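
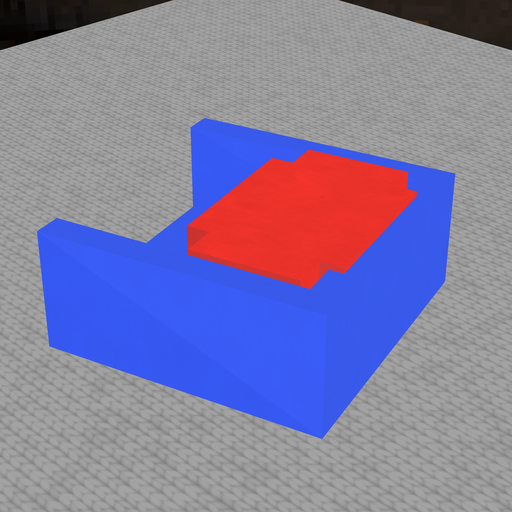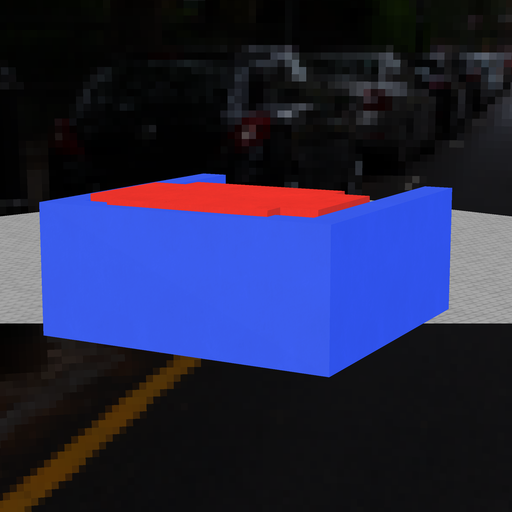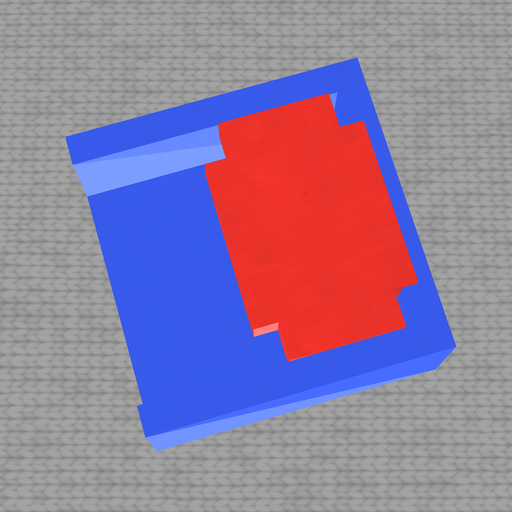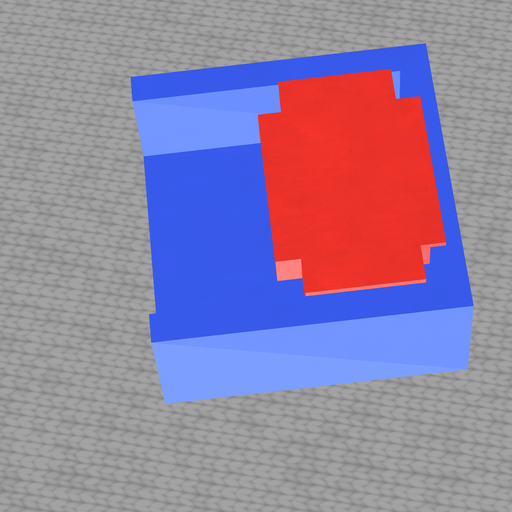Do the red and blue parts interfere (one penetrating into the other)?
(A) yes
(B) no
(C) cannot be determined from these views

(A) yes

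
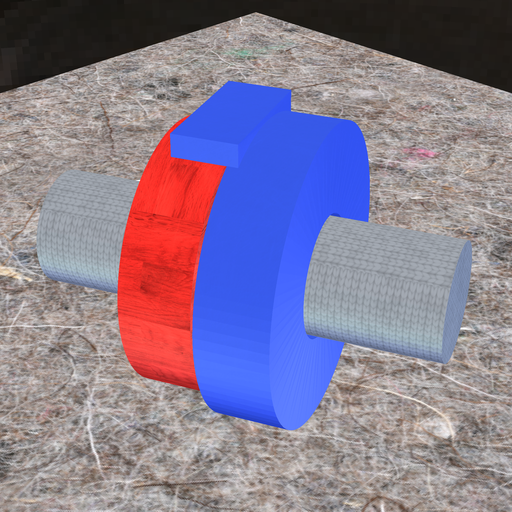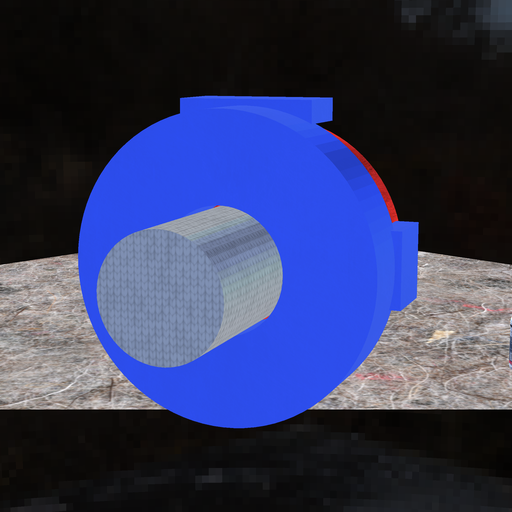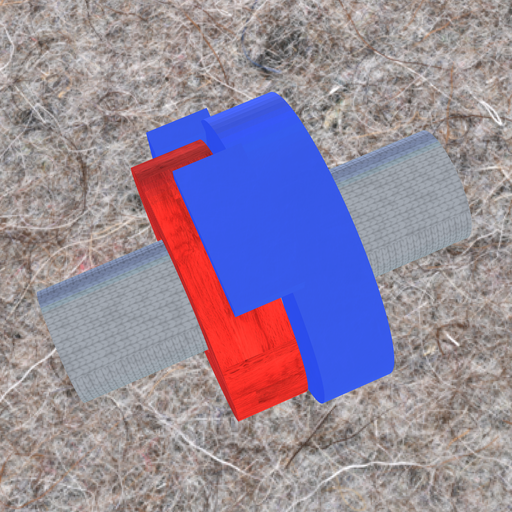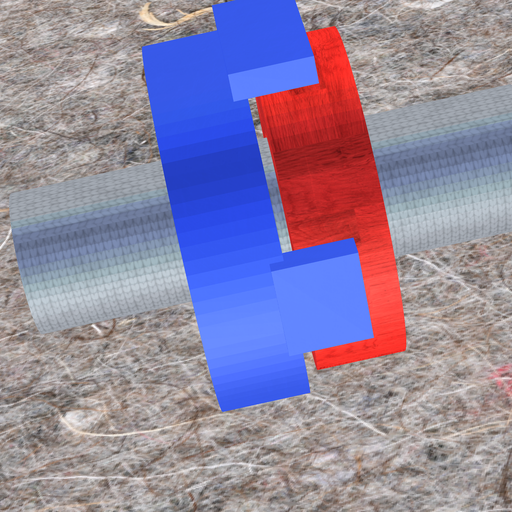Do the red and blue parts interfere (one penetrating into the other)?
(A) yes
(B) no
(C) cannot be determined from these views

(B) no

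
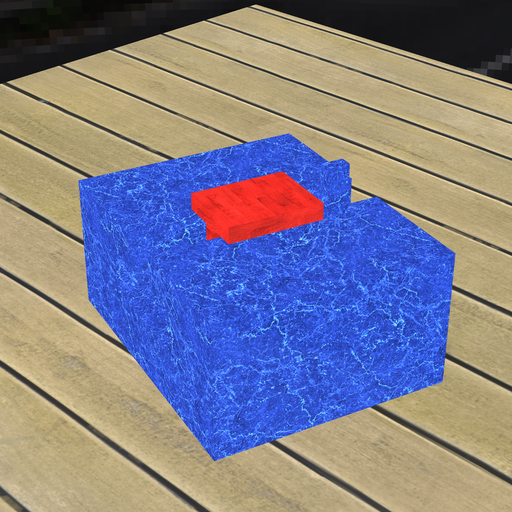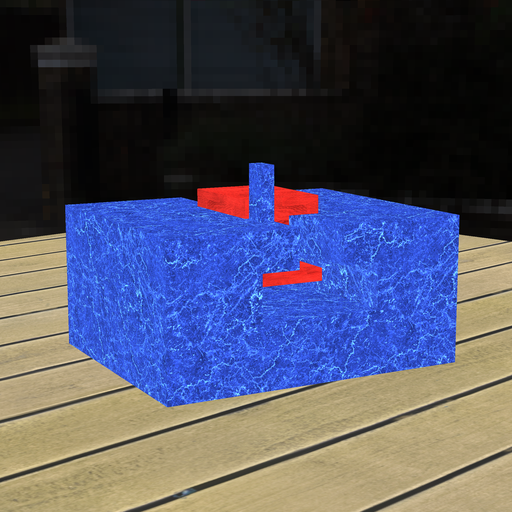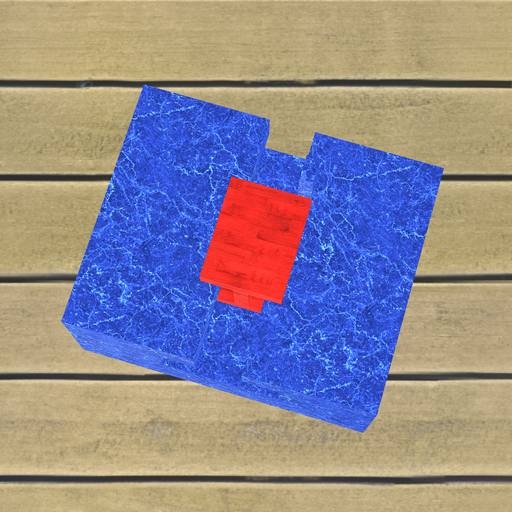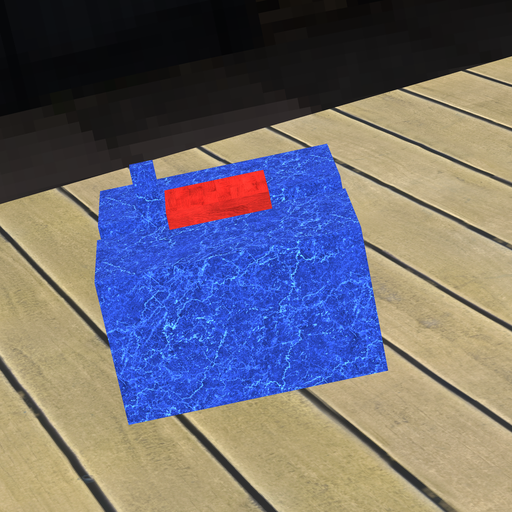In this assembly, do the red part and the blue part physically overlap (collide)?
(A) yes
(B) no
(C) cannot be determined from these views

(B) no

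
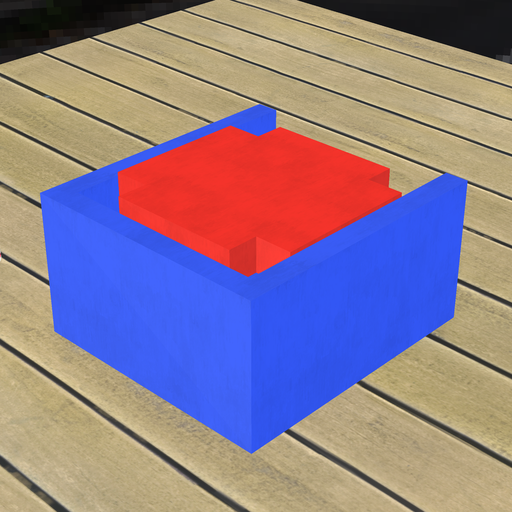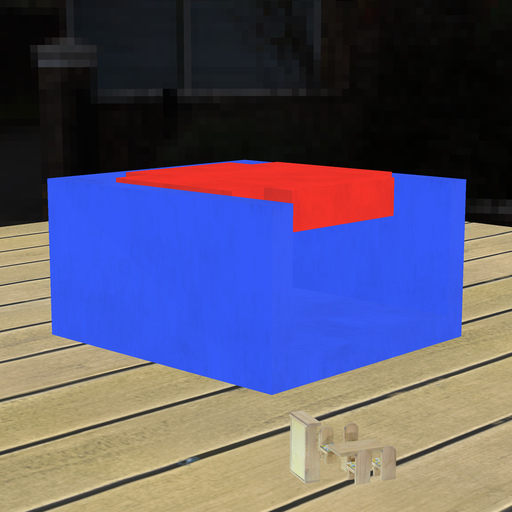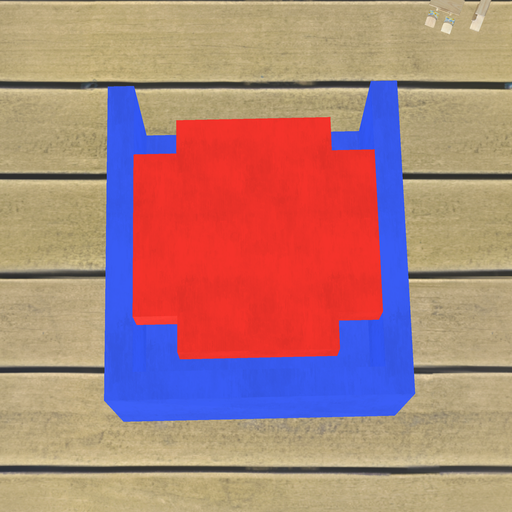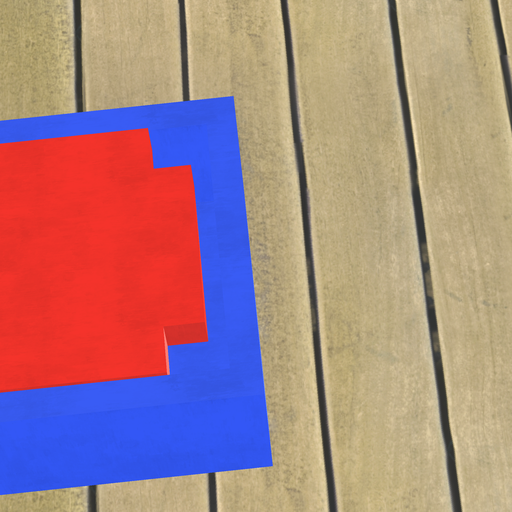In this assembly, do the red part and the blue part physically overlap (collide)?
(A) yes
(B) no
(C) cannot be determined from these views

(B) no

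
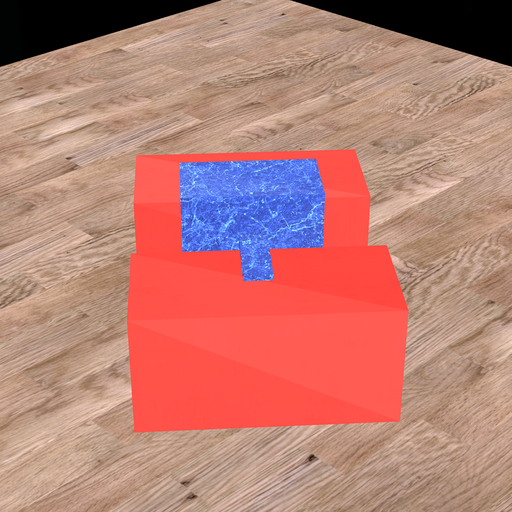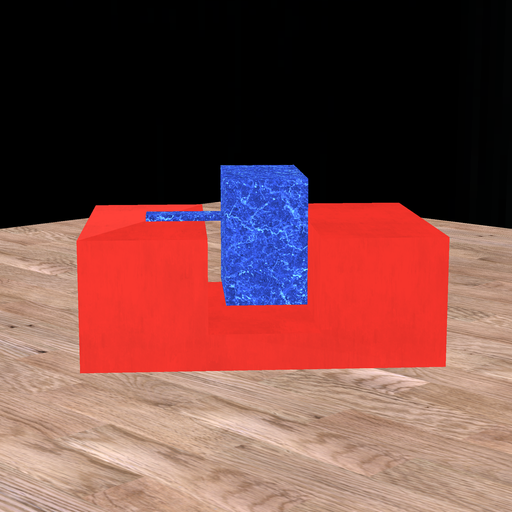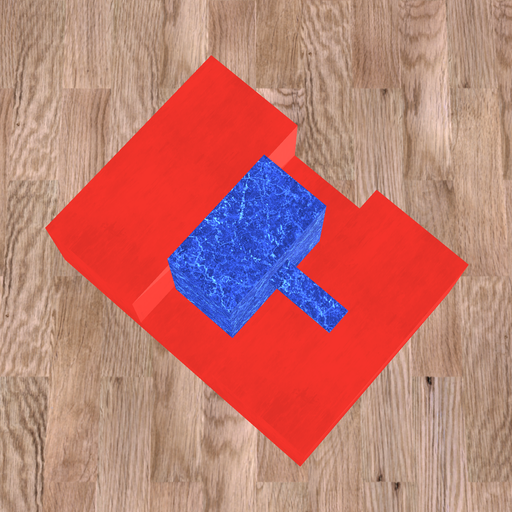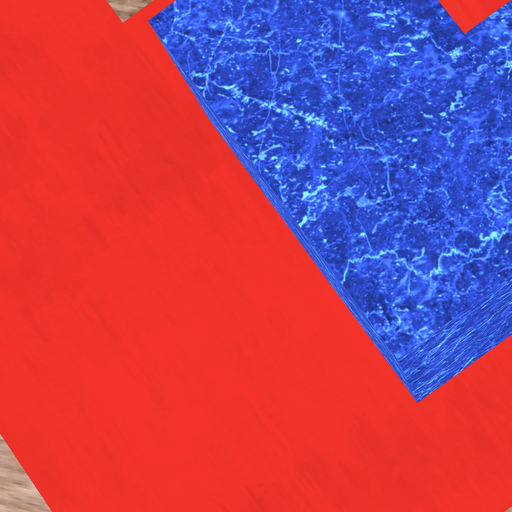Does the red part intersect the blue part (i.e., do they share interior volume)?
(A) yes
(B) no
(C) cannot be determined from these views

(B) no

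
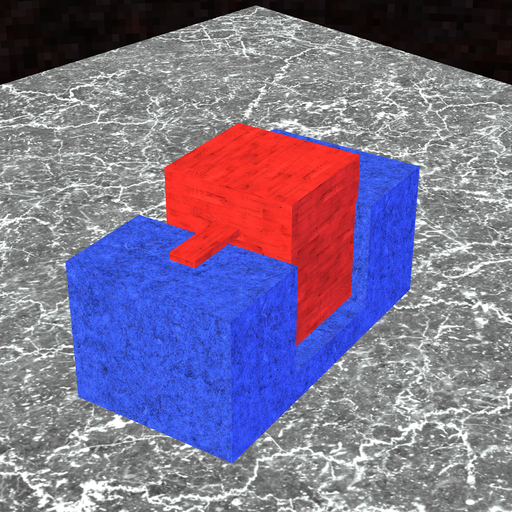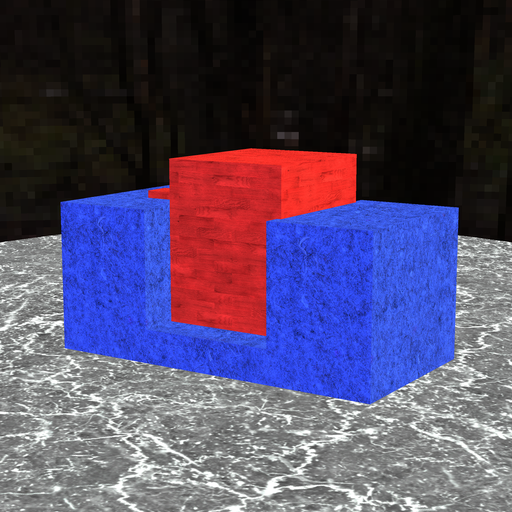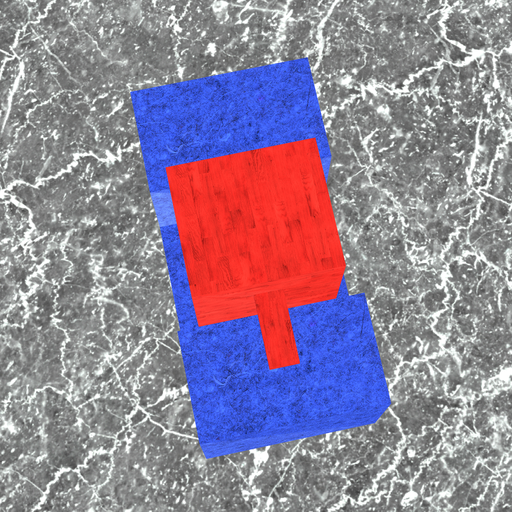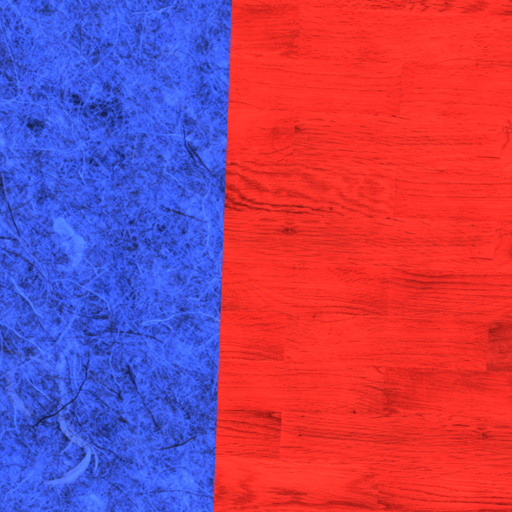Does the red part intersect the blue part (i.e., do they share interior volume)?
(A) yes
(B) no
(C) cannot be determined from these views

(A) yes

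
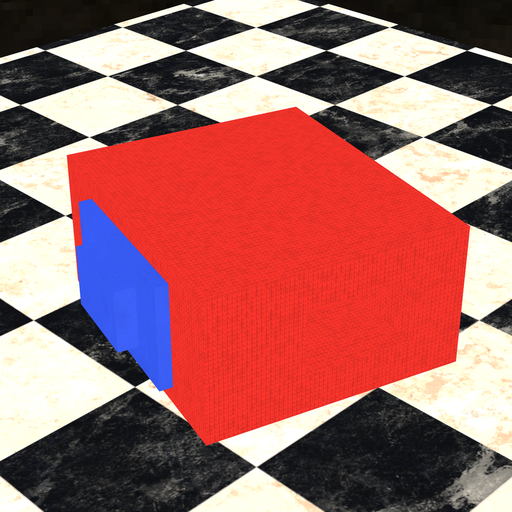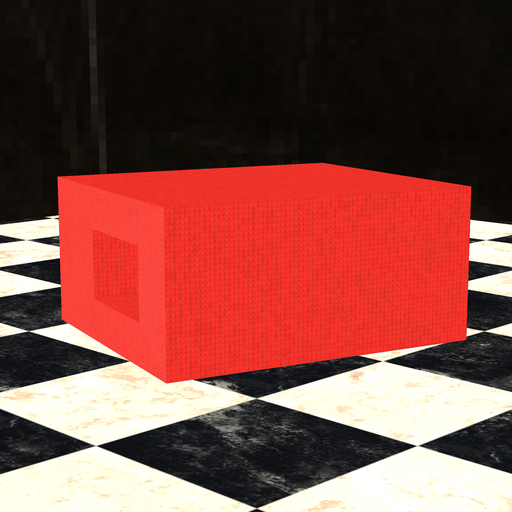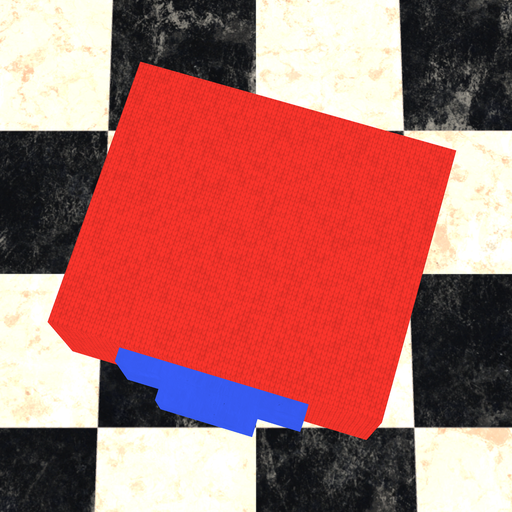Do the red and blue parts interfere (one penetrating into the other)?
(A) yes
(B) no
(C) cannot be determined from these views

(C) cannot be determined from these views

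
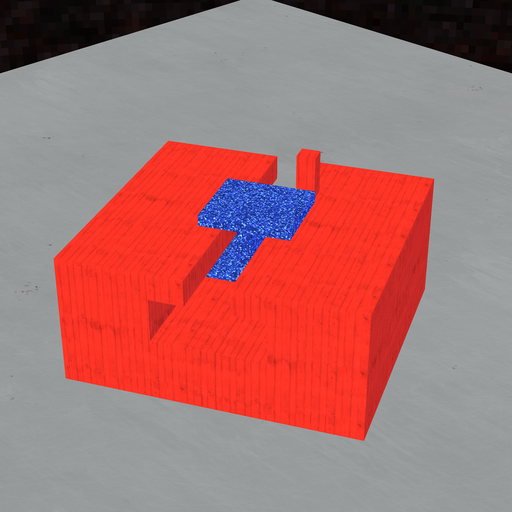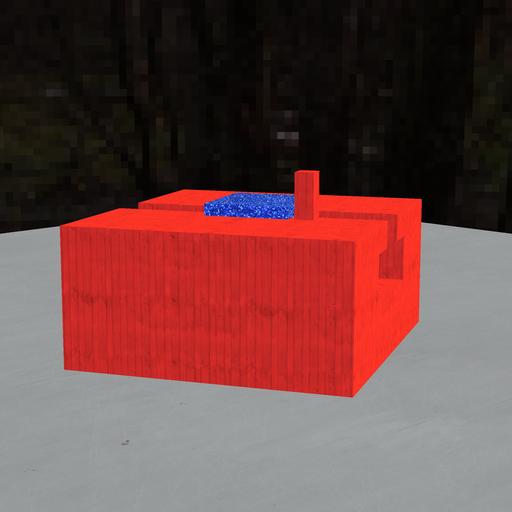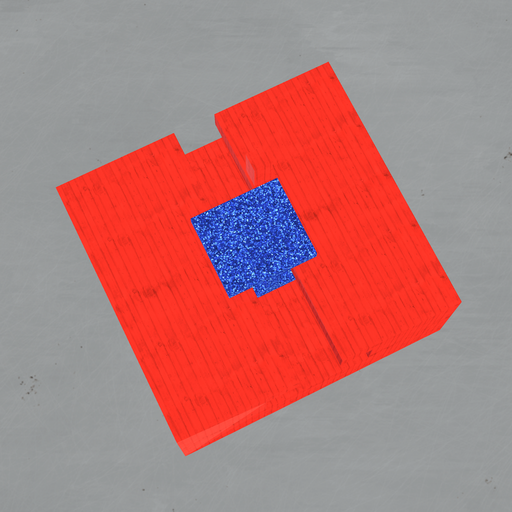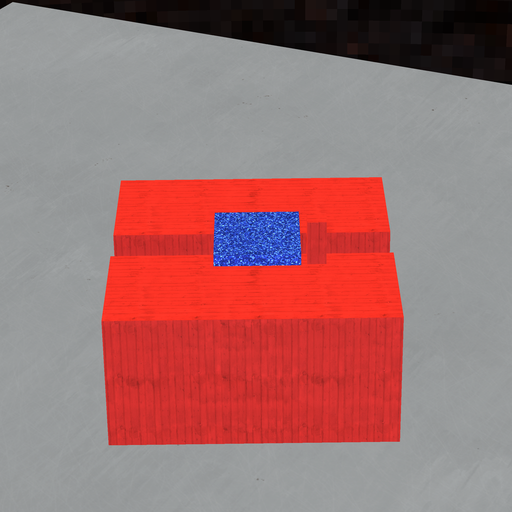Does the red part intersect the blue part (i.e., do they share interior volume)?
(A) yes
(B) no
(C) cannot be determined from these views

(B) no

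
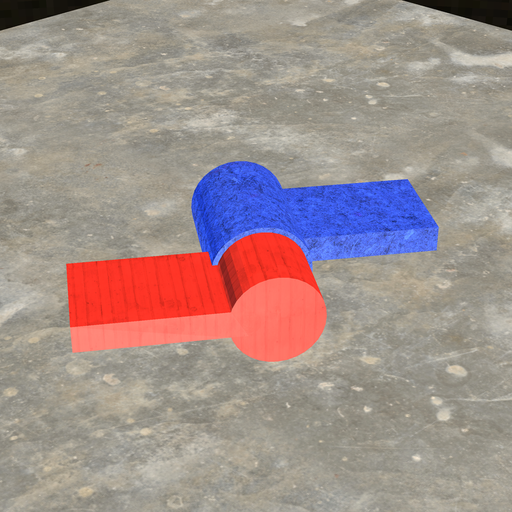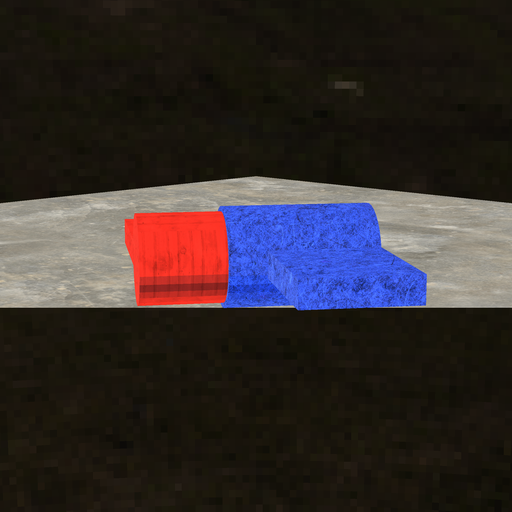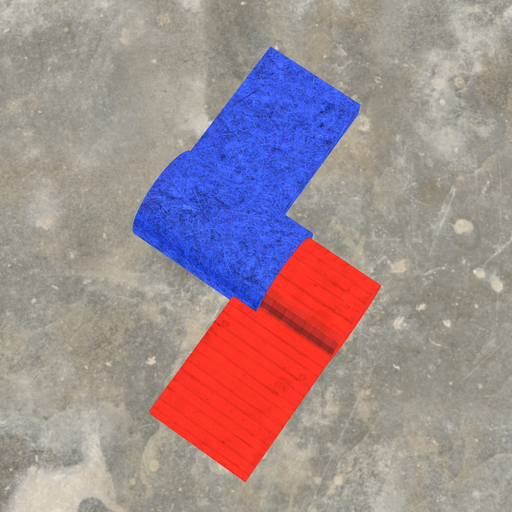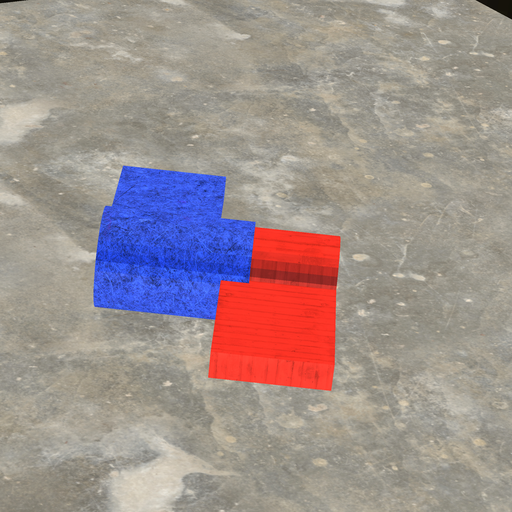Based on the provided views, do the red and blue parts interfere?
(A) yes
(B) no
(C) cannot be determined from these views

(A) yes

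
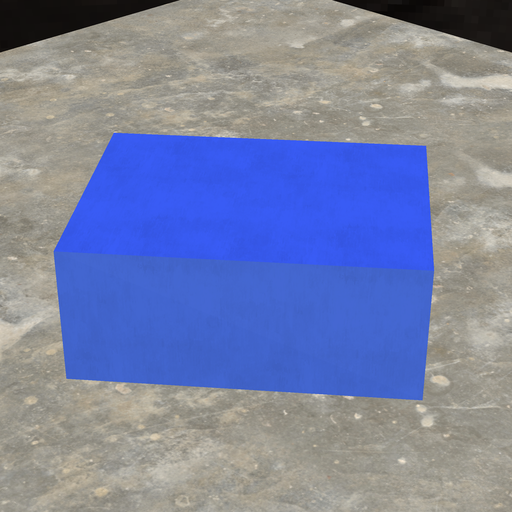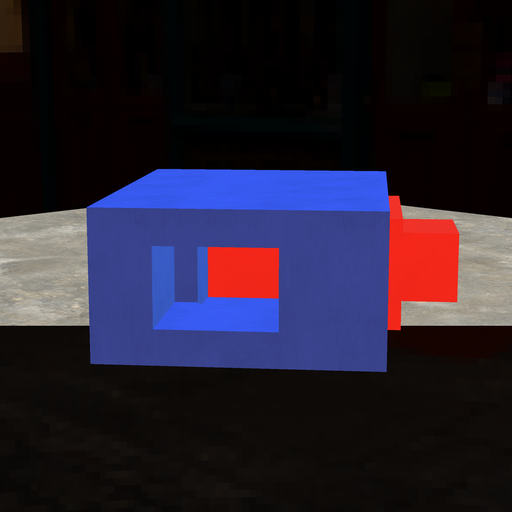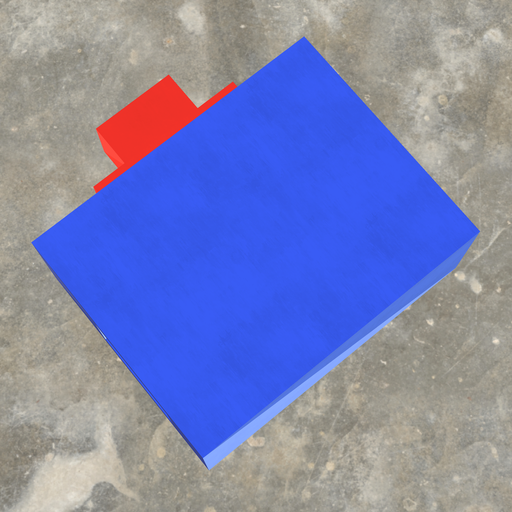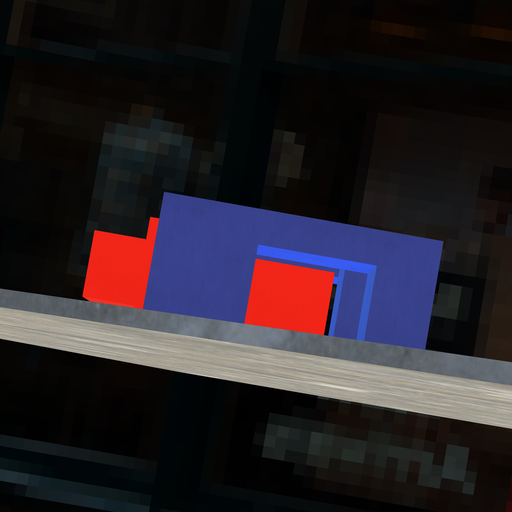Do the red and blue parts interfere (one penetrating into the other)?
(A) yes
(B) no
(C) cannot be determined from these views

(B) no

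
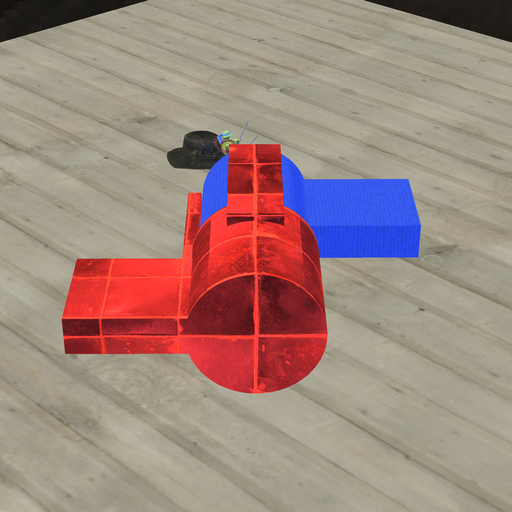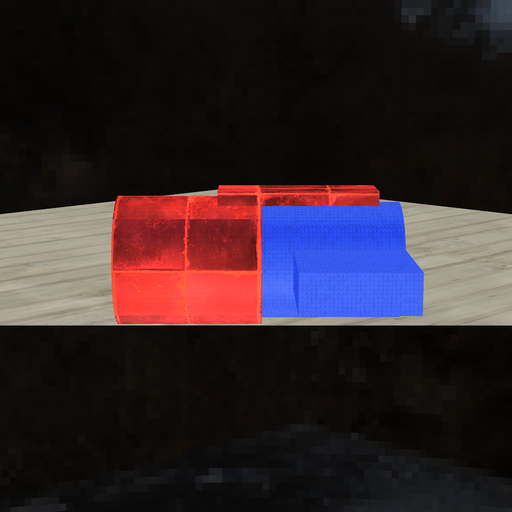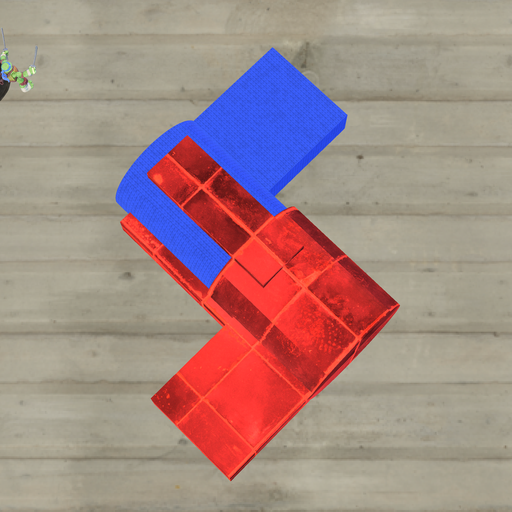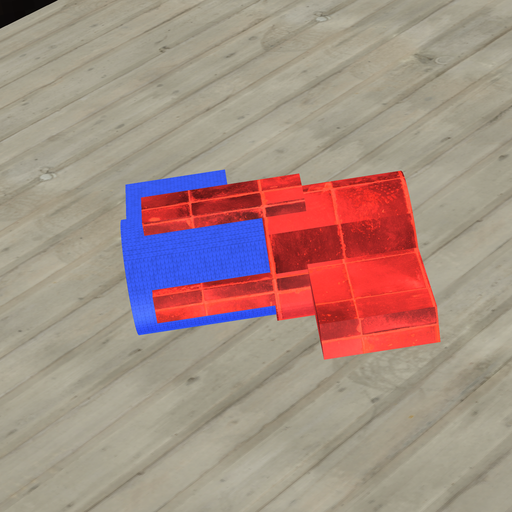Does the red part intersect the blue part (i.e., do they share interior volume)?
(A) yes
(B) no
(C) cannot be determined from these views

(A) yes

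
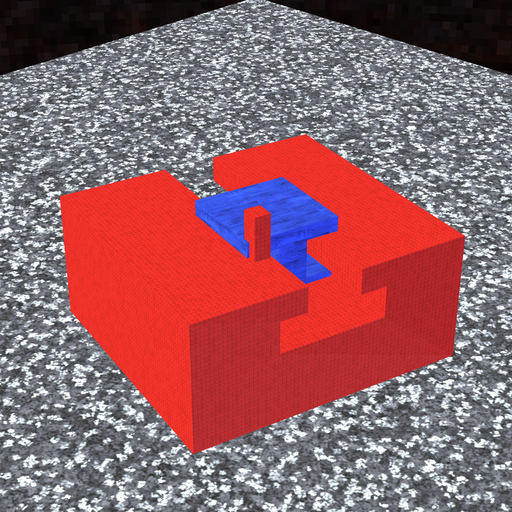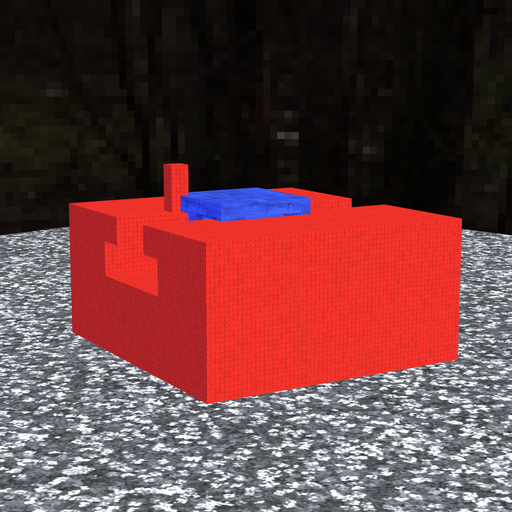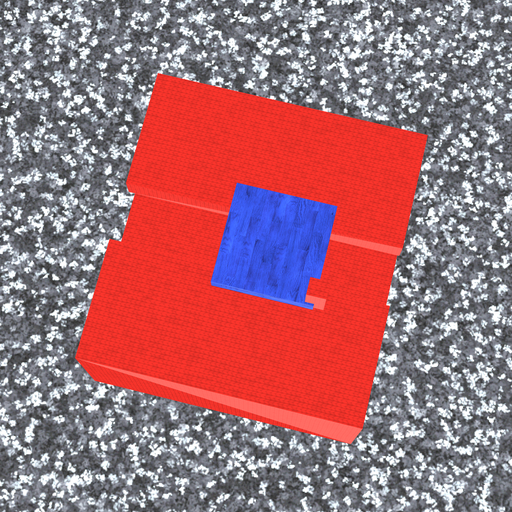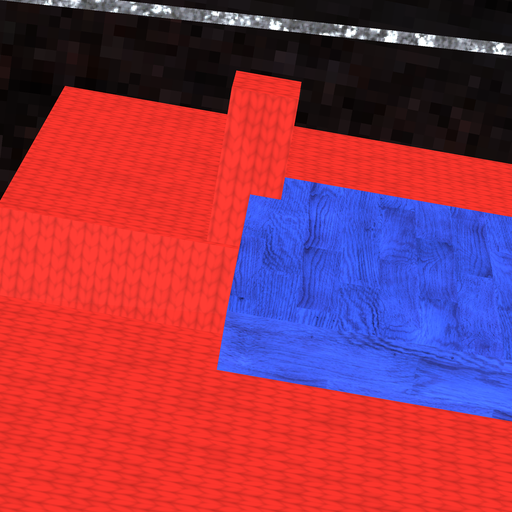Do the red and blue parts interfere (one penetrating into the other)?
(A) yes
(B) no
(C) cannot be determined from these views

(A) yes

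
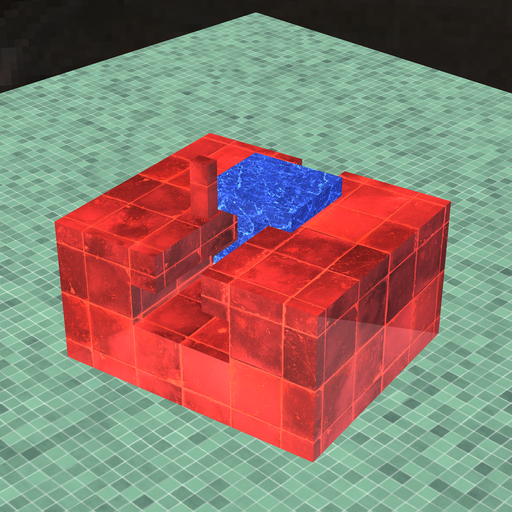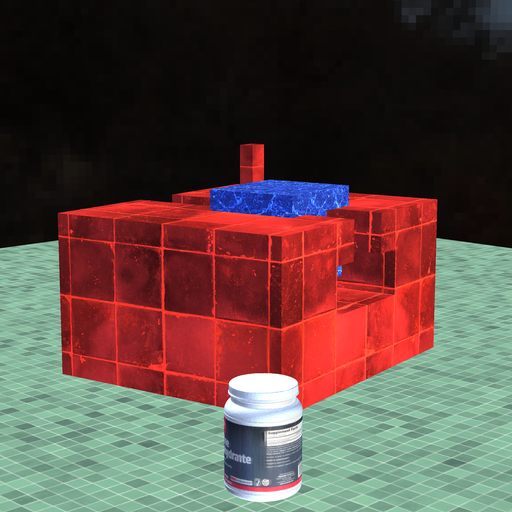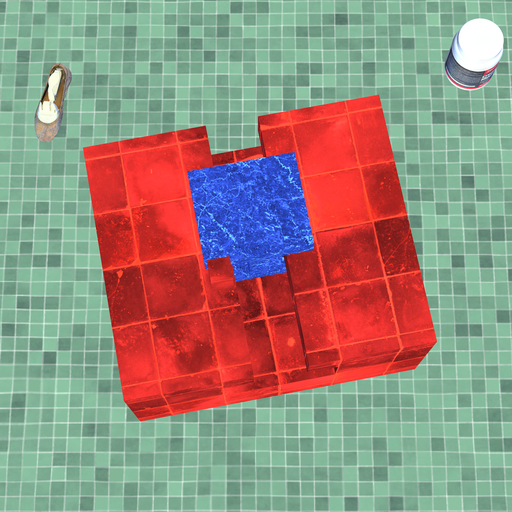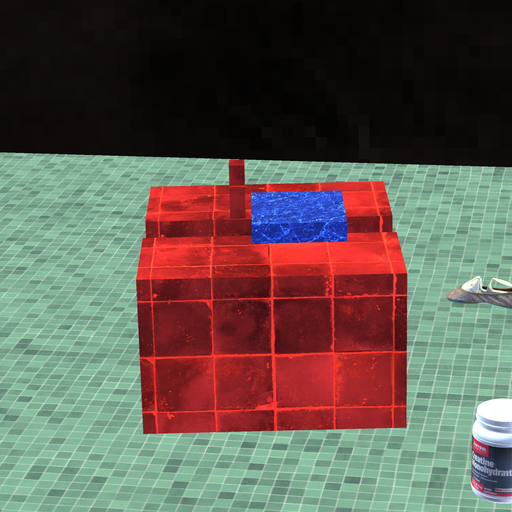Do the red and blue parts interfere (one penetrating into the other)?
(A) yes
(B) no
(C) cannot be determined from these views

(B) no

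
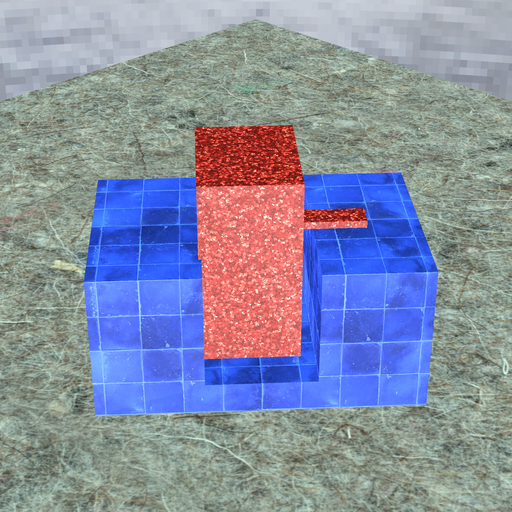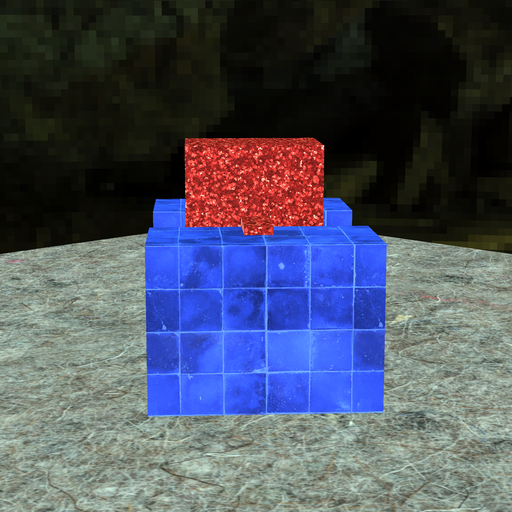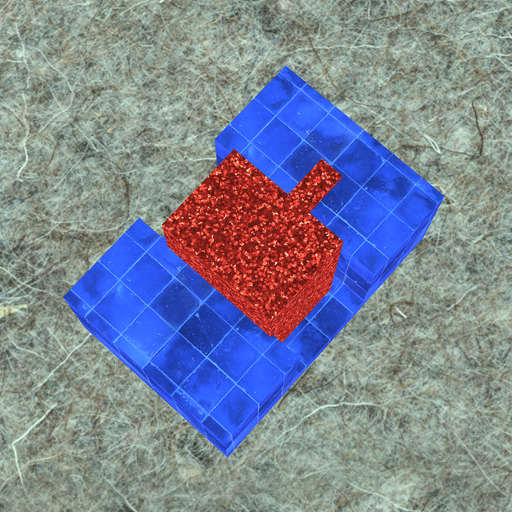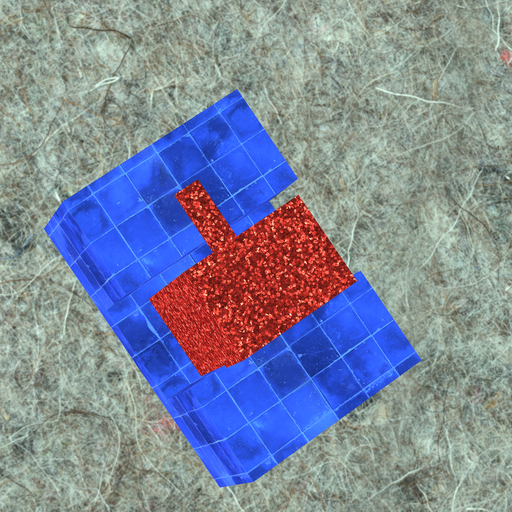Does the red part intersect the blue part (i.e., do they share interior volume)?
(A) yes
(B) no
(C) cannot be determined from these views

(A) yes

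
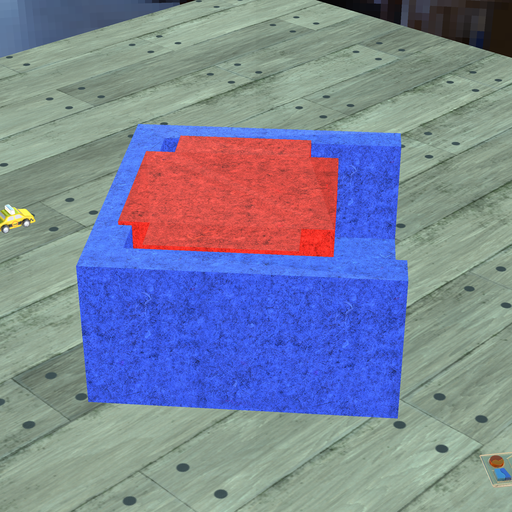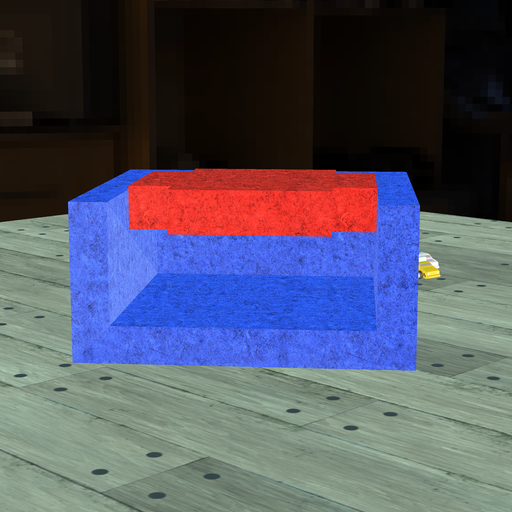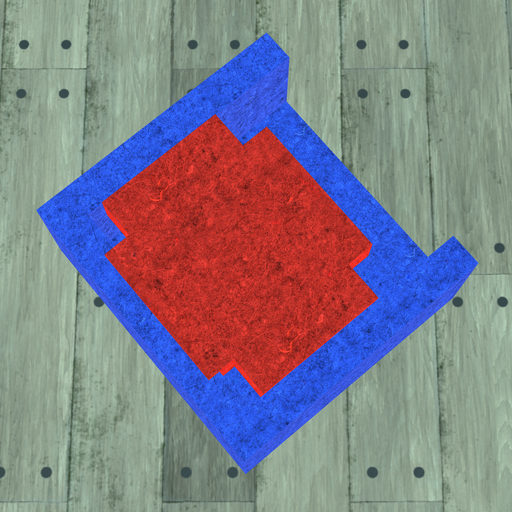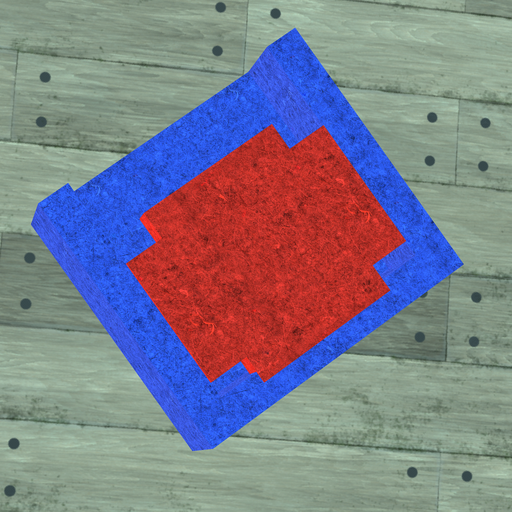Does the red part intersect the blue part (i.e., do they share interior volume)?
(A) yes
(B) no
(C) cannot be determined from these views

(A) yes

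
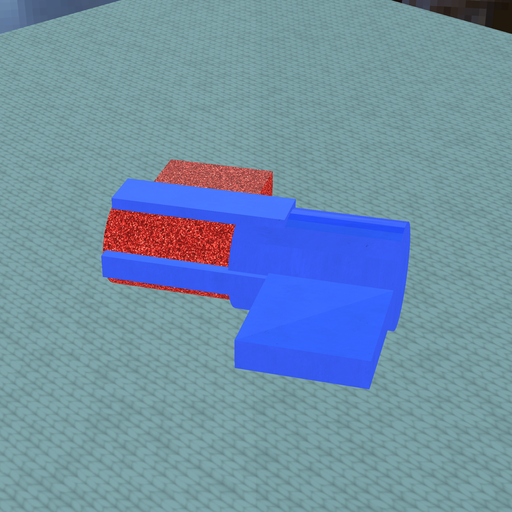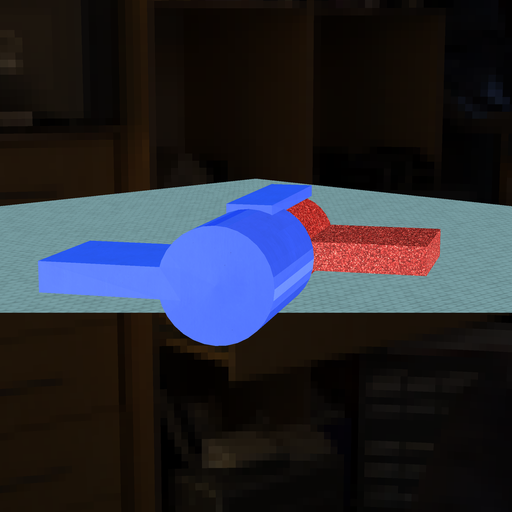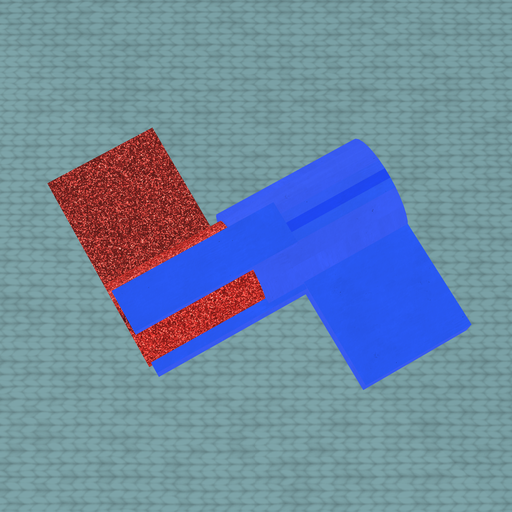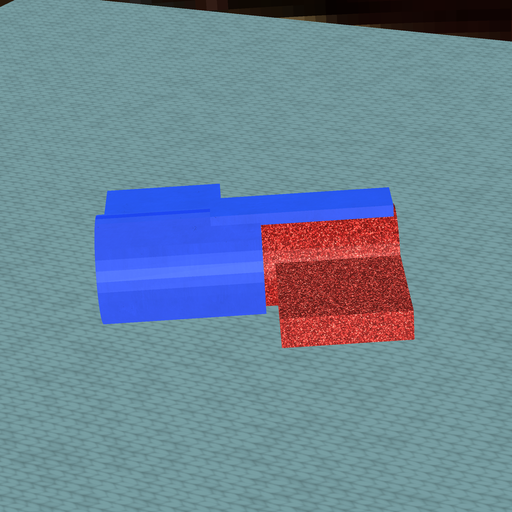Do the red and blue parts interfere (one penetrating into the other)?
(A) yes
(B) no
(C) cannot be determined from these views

(A) yes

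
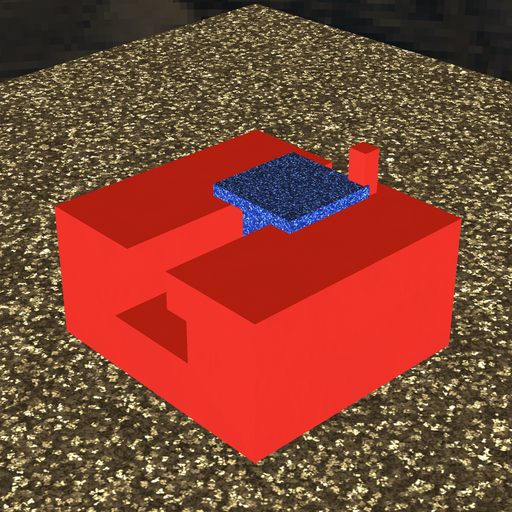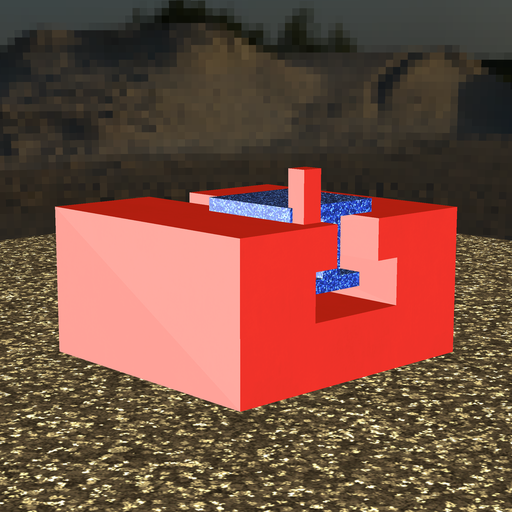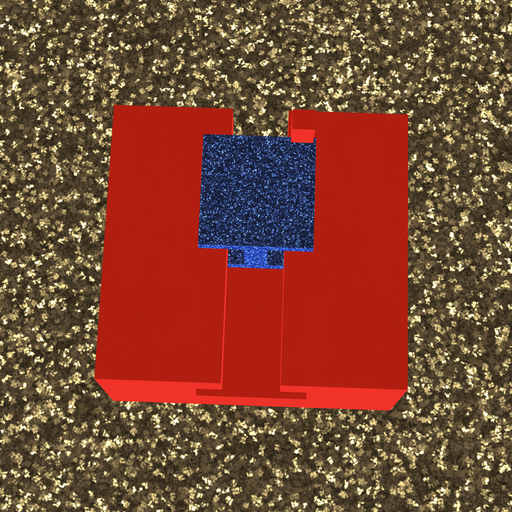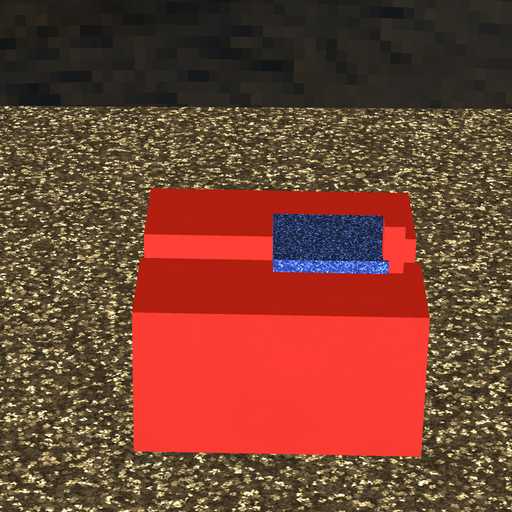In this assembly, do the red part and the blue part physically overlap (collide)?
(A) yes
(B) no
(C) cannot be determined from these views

(A) yes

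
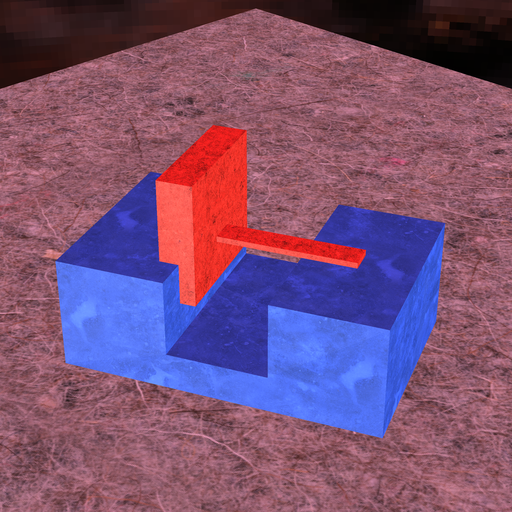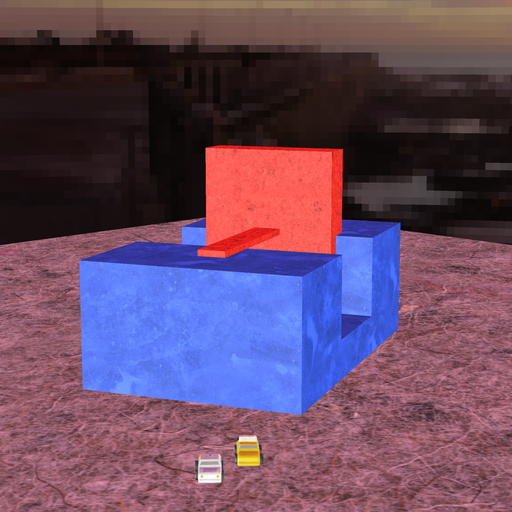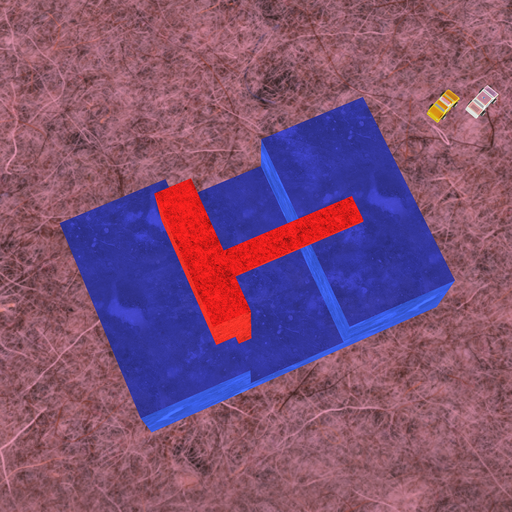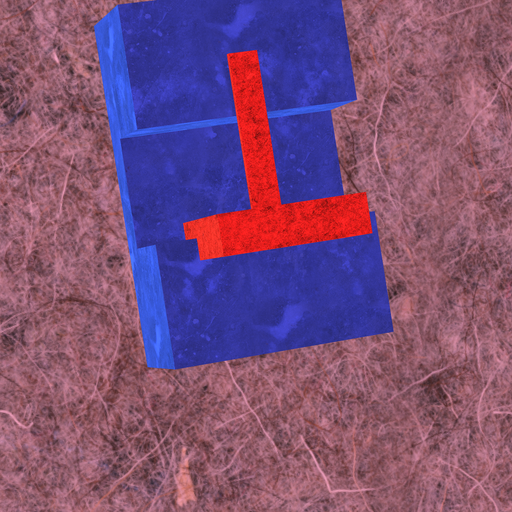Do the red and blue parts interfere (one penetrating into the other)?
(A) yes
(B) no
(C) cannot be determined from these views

(A) yes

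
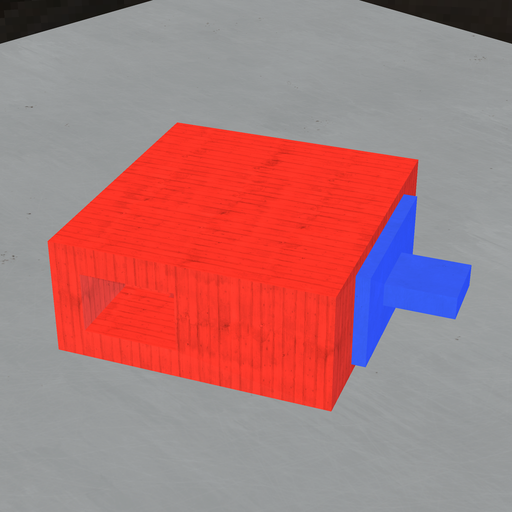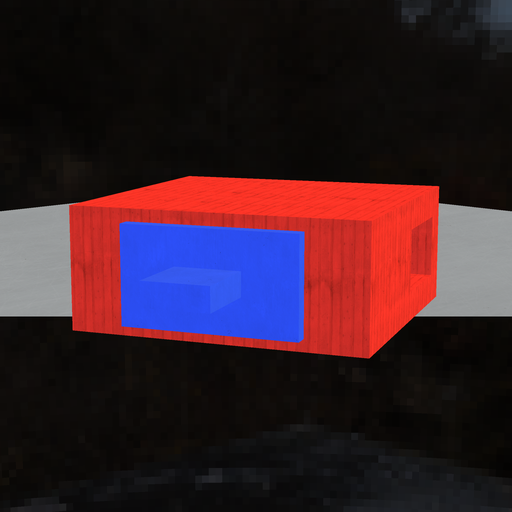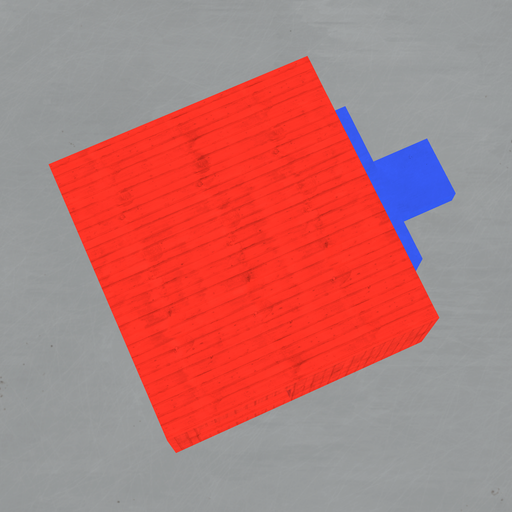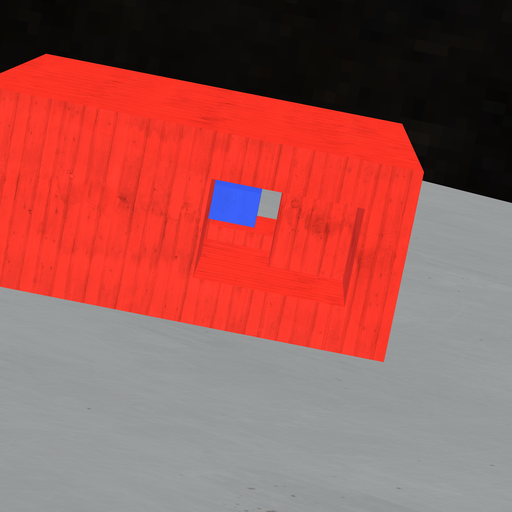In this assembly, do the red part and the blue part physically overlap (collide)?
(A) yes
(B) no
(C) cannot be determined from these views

(B) no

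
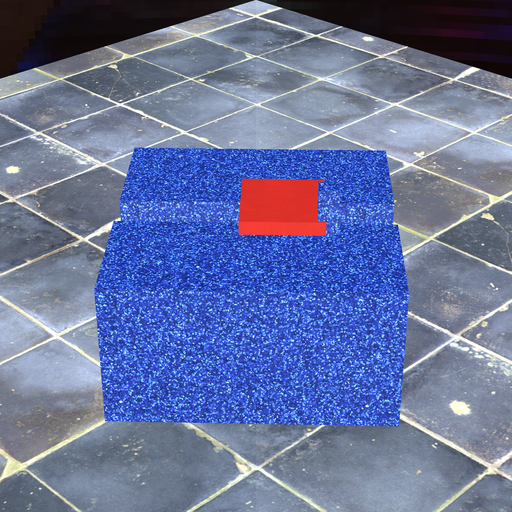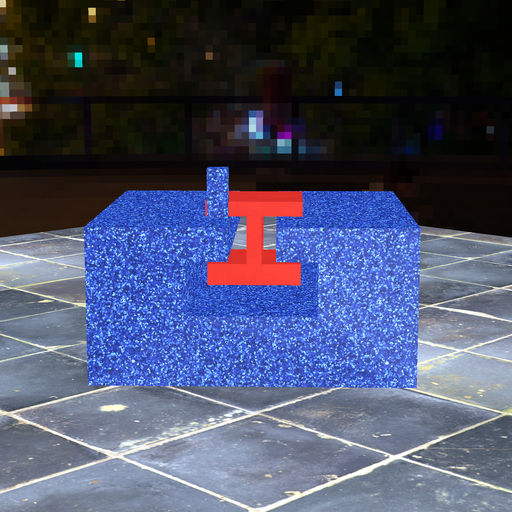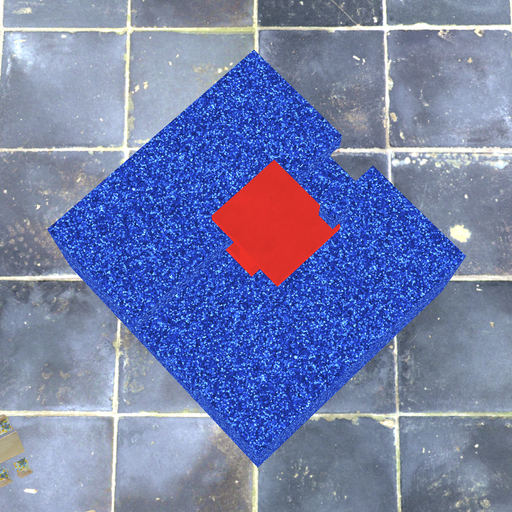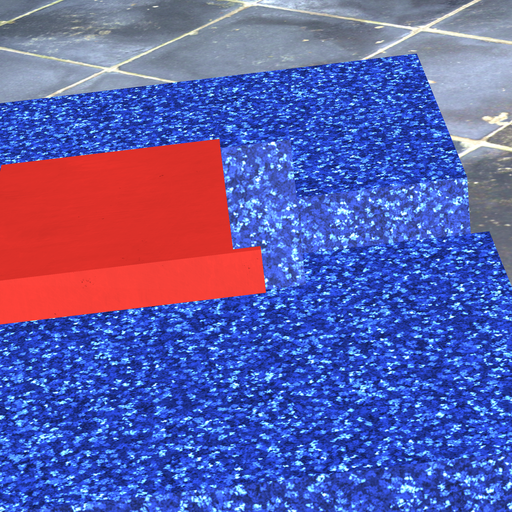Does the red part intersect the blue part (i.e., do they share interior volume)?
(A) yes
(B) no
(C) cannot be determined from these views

(A) yes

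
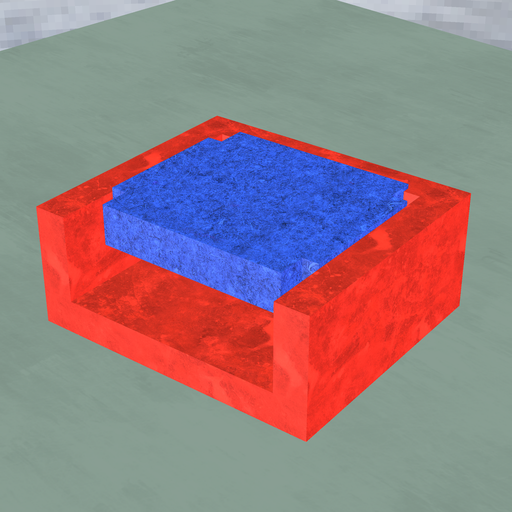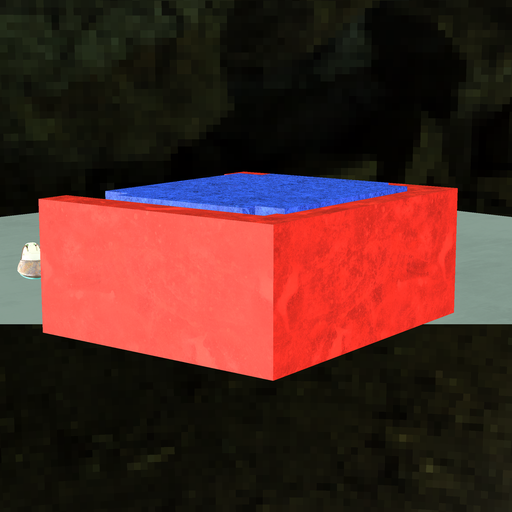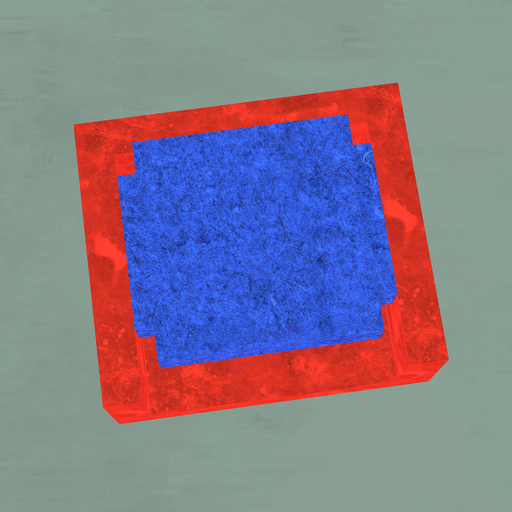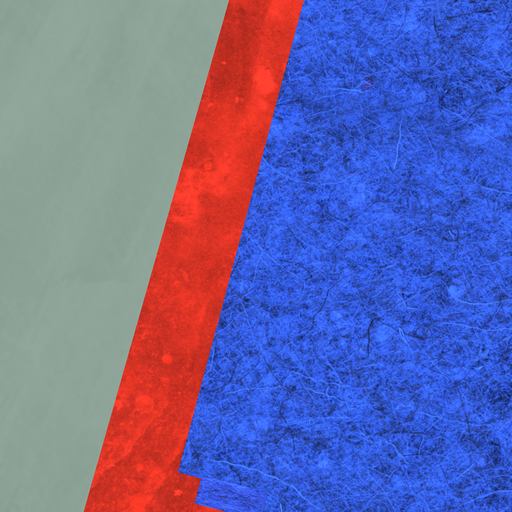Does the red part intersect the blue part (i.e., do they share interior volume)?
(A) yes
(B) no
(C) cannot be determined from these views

(A) yes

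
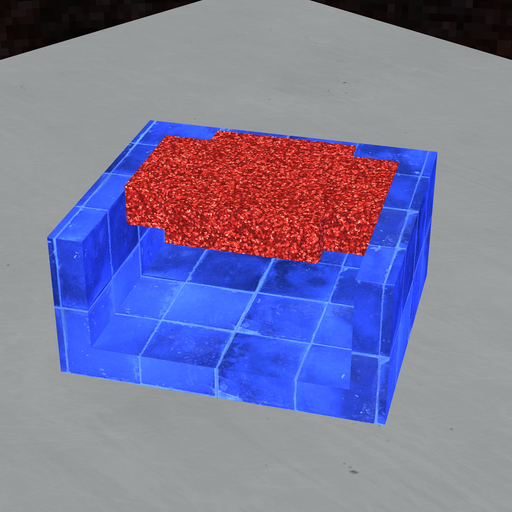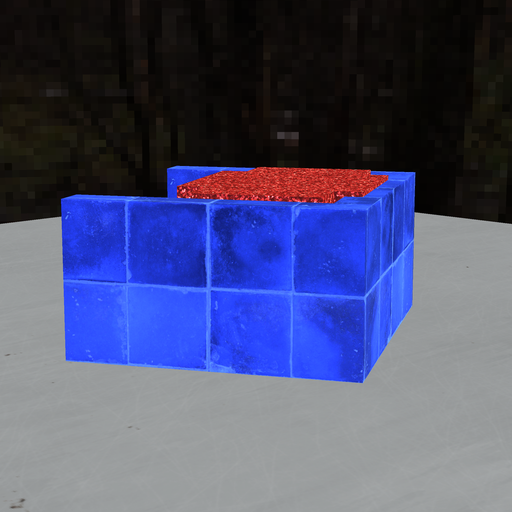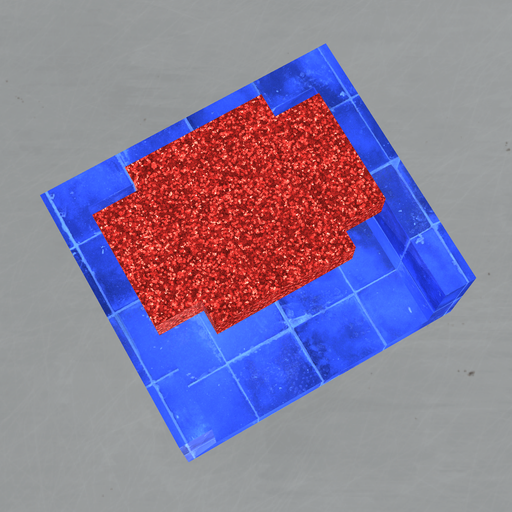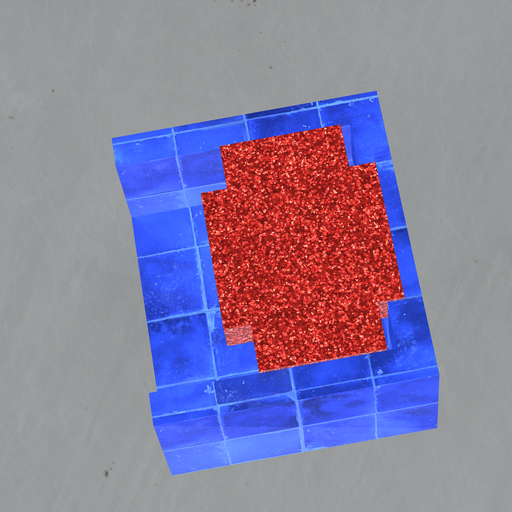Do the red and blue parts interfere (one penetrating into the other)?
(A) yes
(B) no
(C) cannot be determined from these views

(A) yes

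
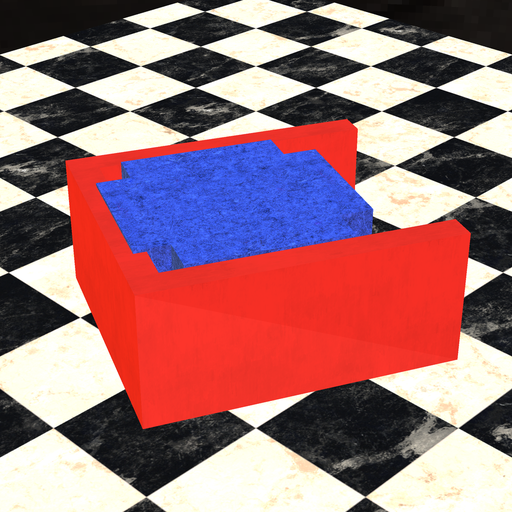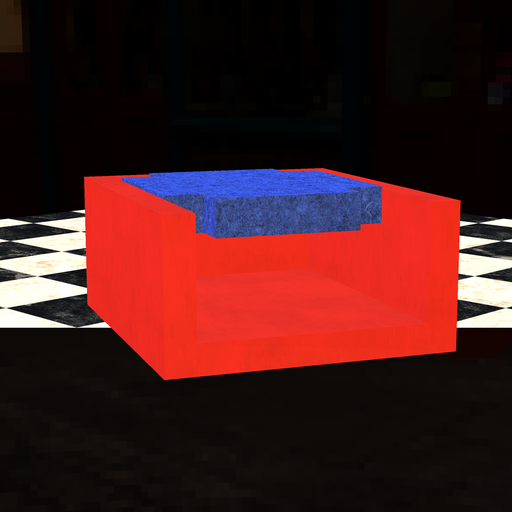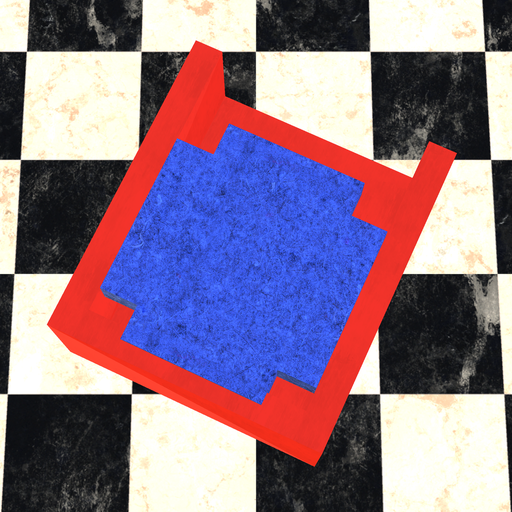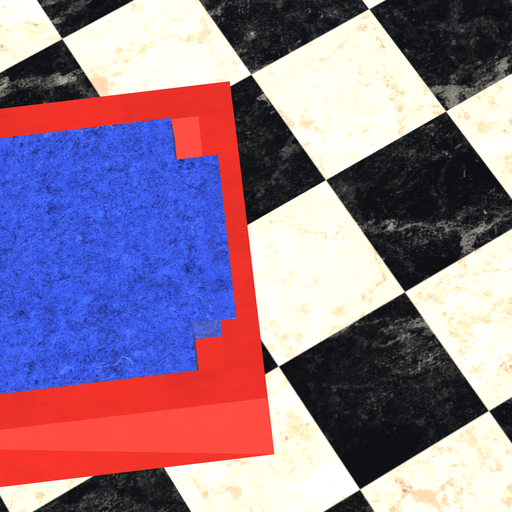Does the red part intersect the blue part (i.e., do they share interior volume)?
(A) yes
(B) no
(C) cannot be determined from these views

(A) yes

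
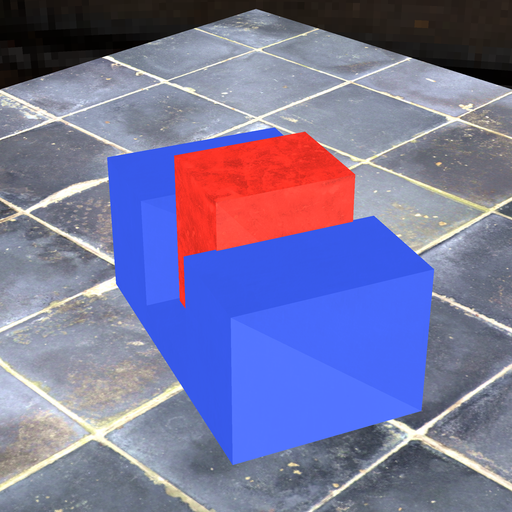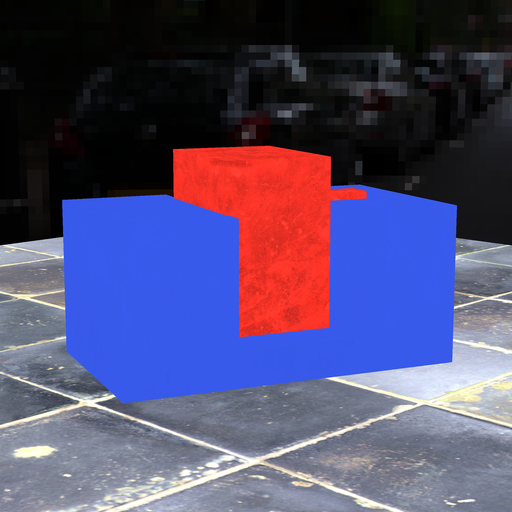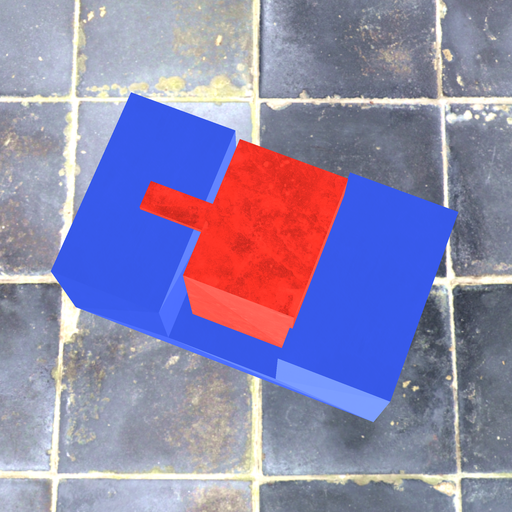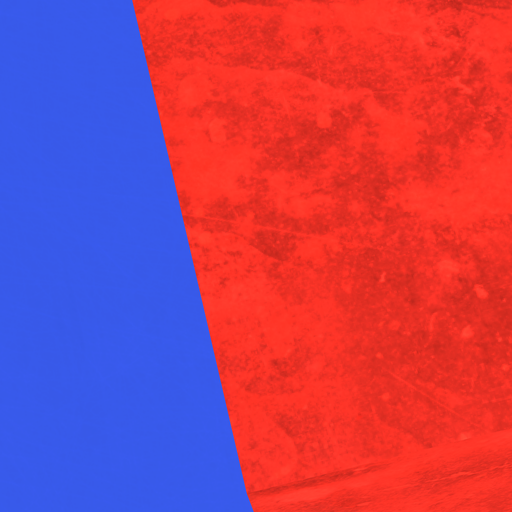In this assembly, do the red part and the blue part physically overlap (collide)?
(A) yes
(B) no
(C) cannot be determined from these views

(A) yes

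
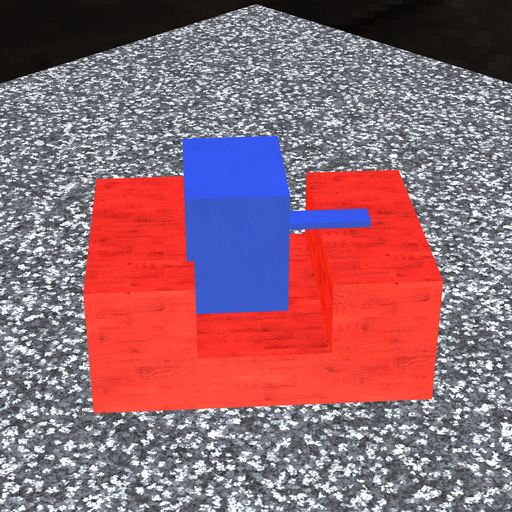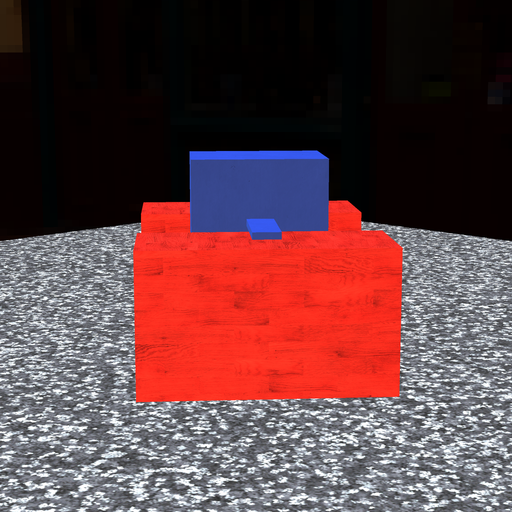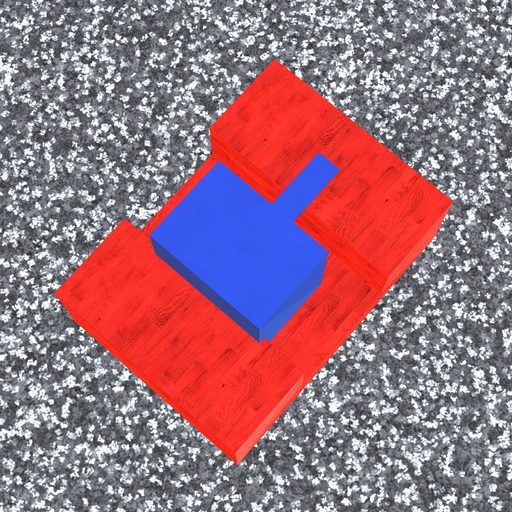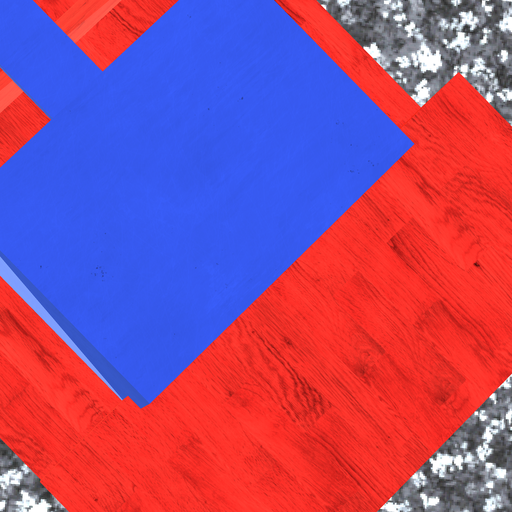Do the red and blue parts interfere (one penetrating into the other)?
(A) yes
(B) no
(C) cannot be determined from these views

(A) yes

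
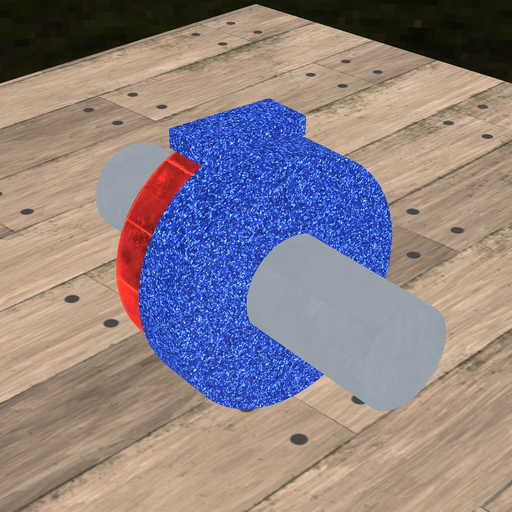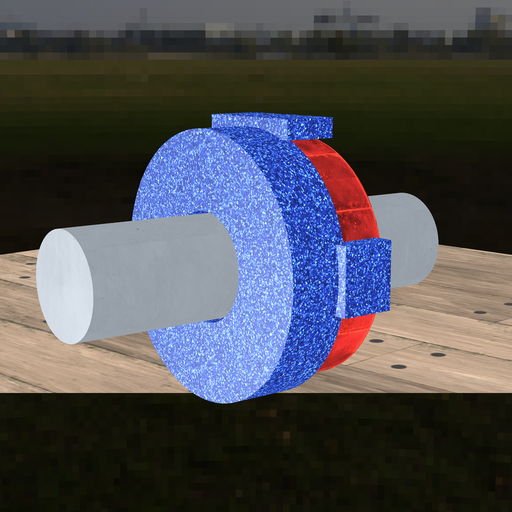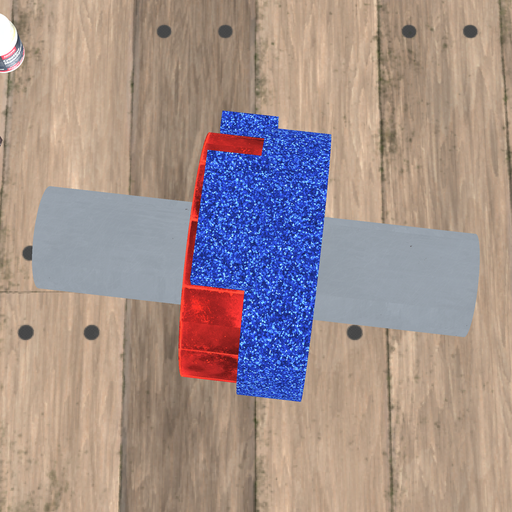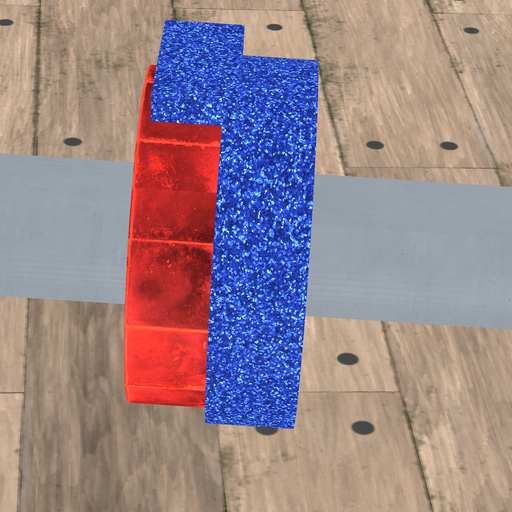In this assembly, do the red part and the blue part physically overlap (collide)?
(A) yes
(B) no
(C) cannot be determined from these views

(A) yes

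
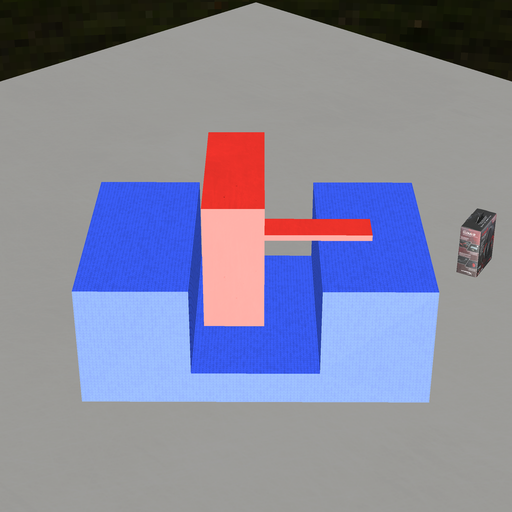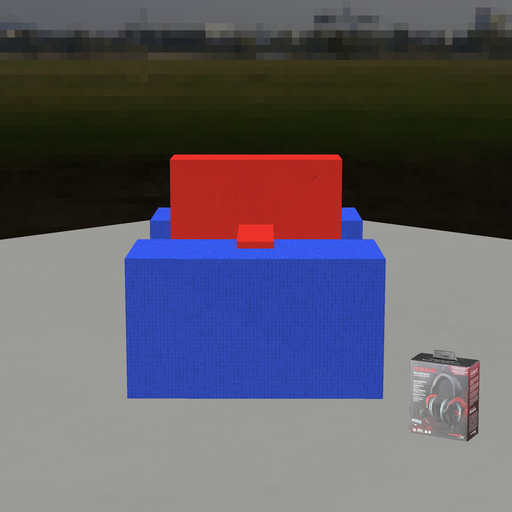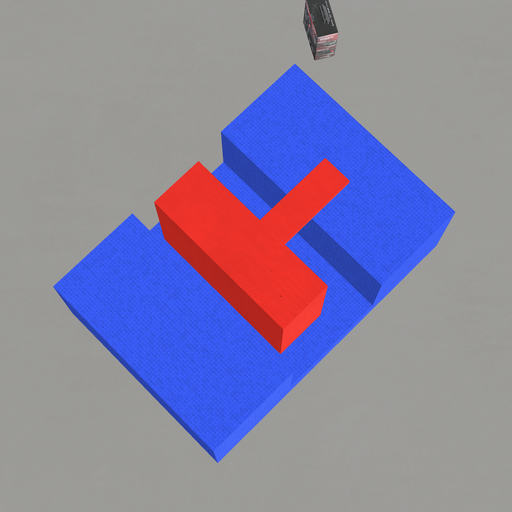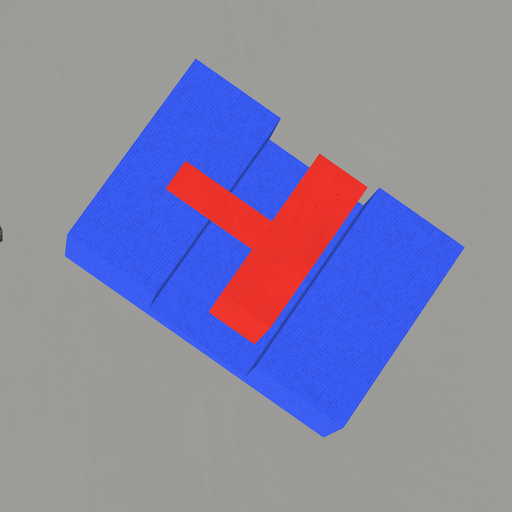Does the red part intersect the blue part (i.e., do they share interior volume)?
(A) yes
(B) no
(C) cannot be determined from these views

(B) no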